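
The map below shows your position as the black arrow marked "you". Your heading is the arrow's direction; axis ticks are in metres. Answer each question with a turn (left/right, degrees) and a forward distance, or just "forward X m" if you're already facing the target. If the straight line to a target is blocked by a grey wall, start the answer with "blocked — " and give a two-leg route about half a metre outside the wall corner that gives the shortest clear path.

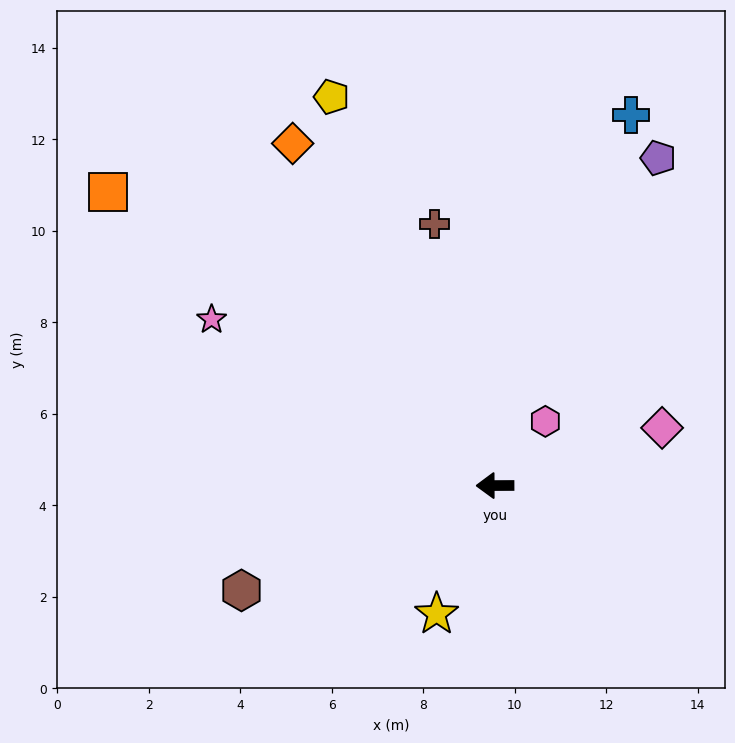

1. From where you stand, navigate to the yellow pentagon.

turn right 67°, forward 9.2 m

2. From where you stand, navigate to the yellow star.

turn left 65°, forward 3.1 m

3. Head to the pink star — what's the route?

turn right 31°, forward 7.2 m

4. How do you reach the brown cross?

turn right 77°, forward 5.9 m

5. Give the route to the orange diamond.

turn right 60°, forward 8.7 m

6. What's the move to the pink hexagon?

turn right 128°, forward 1.8 m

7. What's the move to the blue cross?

turn right 110°, forward 8.6 m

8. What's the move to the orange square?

turn right 37°, forward 10.6 m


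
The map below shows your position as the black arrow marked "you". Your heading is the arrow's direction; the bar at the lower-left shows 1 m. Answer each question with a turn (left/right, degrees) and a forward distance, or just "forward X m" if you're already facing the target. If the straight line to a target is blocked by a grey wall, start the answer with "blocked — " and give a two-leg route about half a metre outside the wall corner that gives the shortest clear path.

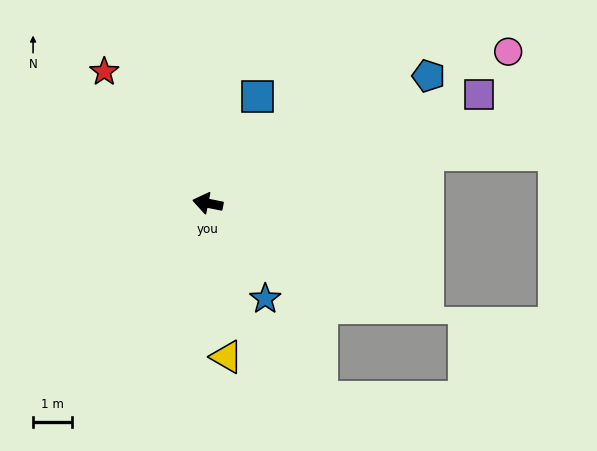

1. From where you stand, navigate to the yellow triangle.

turn left 108°, forward 3.9 m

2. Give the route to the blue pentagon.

turn right 139°, forward 6.5 m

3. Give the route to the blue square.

turn right 104°, forward 3.0 m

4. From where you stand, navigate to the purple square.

turn right 147°, forward 7.5 m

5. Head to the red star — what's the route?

turn right 41°, forward 4.3 m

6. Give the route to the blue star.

turn left 132°, forward 2.8 m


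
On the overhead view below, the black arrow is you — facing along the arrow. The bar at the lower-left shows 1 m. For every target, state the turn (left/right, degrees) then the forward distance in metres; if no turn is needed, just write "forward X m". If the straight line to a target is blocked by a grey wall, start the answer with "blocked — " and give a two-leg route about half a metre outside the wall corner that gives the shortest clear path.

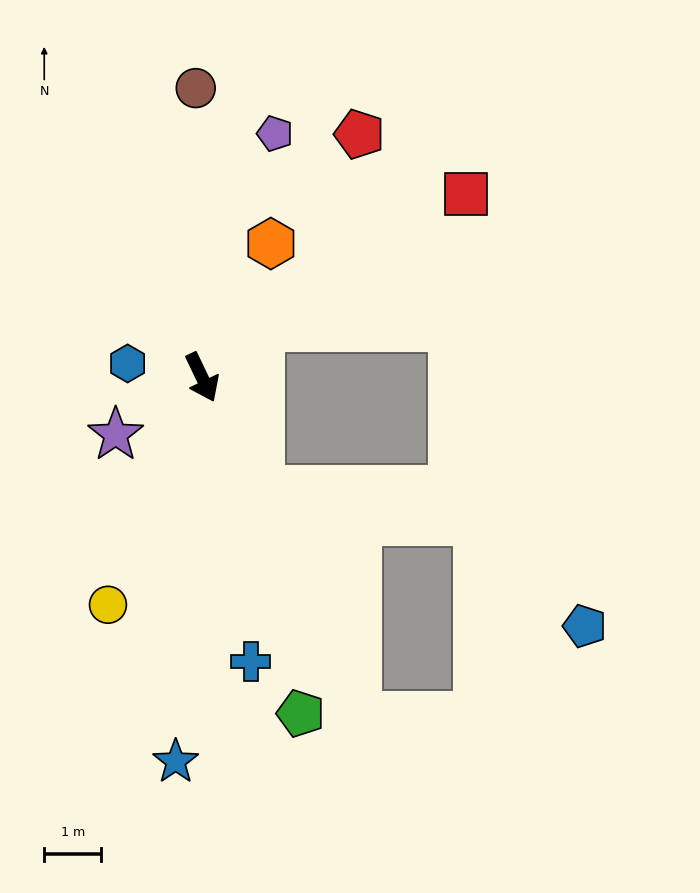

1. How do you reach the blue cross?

turn right 16°, forward 5.1 m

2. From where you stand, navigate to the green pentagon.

turn right 9°, forward 6.2 m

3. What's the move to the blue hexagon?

turn right 126°, forward 1.3 m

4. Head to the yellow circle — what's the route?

turn right 48°, forward 4.3 m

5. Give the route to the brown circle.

turn left 156°, forward 5.1 m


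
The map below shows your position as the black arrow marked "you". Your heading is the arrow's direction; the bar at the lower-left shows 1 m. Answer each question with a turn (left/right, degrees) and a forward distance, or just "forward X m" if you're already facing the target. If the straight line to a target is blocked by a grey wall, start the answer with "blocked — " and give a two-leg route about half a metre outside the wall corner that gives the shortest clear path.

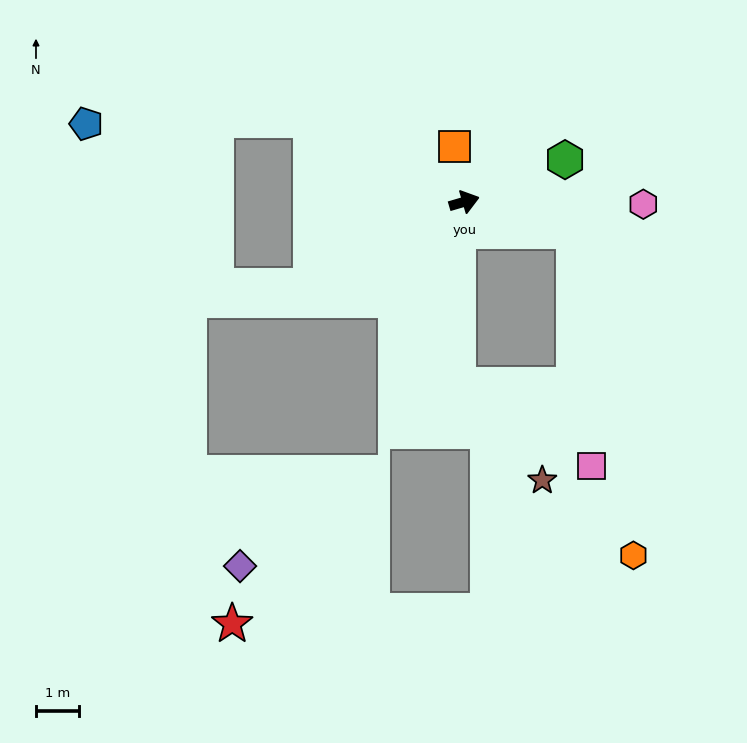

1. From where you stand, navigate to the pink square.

blocked — turn right 31°, forward 2.7 m, then turn right 71°, forward 5.5 m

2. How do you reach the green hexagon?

turn left 6°, forward 2.6 m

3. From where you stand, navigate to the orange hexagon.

blocked — turn right 31°, forward 2.7 m, then turn right 65°, forward 7.7 m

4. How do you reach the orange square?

turn left 84°, forward 1.3 m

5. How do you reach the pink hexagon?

turn right 17°, forward 4.2 m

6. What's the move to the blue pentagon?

blocked — turn left 135°, forward 4.1 m, then turn left 30°, forward 5.3 m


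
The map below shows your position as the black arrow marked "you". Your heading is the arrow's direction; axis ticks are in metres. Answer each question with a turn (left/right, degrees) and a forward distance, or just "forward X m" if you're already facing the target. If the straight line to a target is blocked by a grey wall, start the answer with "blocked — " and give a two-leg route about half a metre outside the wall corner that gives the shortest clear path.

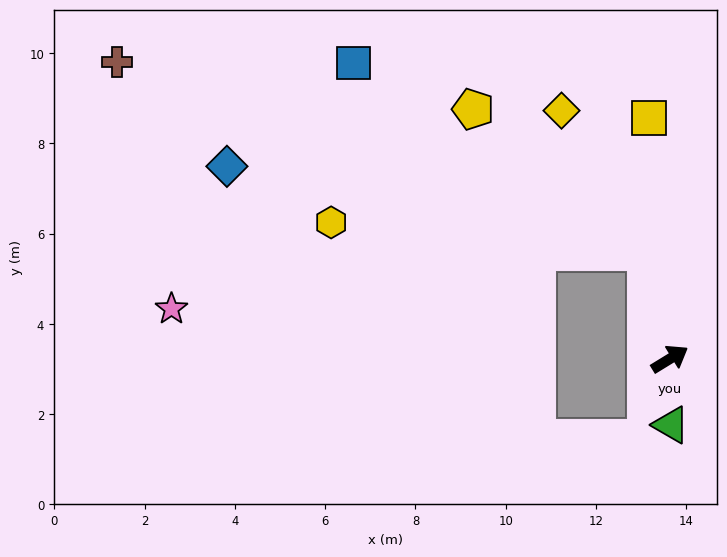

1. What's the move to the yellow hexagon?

blocked — turn left 71°, forward 2.4 m, then turn left 72°, forward 7.0 m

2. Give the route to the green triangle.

turn right 121°, forward 1.5 m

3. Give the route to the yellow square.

turn left 63°, forward 5.4 m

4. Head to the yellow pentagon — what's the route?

blocked — turn left 71°, forward 2.4 m, then turn left 38°, forward 5.0 m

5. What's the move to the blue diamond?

blocked — turn left 71°, forward 2.4 m, then turn left 66°, forward 9.5 m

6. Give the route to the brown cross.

blocked — turn left 71°, forward 2.4 m, then turn left 58°, forward 12.5 m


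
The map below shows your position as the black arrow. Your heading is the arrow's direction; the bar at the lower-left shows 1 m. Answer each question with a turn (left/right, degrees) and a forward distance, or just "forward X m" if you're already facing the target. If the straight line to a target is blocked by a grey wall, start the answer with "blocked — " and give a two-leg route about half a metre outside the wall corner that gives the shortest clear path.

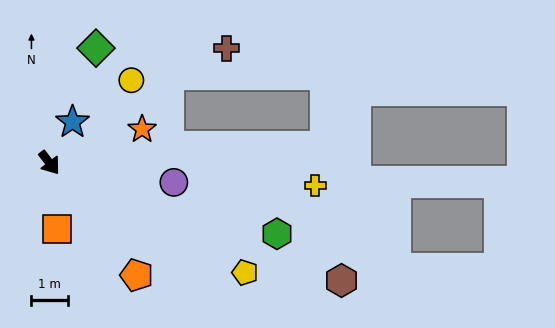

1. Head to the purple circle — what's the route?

turn left 44°, forward 3.4 m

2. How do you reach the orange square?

turn right 31°, forward 1.8 m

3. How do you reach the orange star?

turn left 72°, forward 2.7 m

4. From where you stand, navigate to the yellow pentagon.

turn left 23°, forward 6.1 m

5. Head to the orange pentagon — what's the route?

forward 3.9 m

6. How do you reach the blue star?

turn left 113°, forward 1.3 m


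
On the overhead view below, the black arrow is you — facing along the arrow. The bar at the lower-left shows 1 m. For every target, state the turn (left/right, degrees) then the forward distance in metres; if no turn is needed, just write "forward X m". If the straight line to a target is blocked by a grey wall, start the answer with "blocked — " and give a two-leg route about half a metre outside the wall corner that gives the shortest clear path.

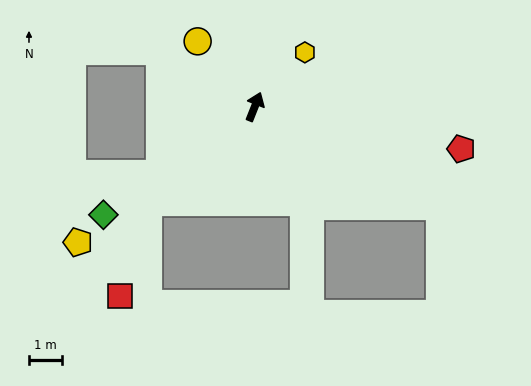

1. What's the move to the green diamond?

turn left 147°, forward 5.7 m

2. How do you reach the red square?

blocked — turn left 153°, forward 4.4 m, then turn left 32°, forward 3.0 m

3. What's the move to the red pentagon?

turn right 80°, forward 6.5 m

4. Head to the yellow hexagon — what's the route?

turn right 21°, forward 2.3 m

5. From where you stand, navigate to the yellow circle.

turn left 63°, forward 2.7 m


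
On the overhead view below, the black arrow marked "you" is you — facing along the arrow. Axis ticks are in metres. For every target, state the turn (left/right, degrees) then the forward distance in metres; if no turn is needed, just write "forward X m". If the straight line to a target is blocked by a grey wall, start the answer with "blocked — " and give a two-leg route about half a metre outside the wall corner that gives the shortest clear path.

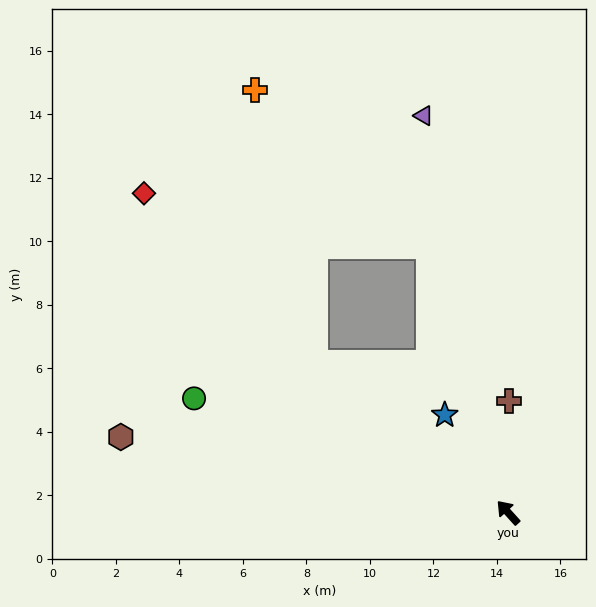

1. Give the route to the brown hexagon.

turn left 37°, forward 12.4 m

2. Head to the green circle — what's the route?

turn left 28°, forward 10.5 m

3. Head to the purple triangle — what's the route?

turn right 30°, forward 12.8 m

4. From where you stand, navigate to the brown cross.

turn right 43°, forward 3.5 m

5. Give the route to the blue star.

turn right 9°, forward 3.7 m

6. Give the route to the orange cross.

blocked — turn right 26°, forward 8.8 m, then turn left 32°, forward 7.3 m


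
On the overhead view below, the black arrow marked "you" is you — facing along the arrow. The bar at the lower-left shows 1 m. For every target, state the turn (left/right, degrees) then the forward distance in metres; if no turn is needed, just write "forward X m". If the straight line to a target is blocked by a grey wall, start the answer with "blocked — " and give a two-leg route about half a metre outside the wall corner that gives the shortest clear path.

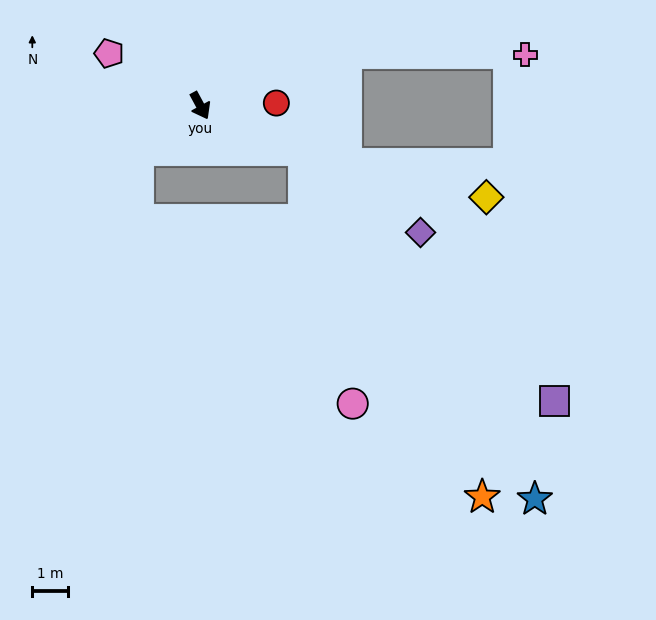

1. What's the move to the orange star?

blocked — turn left 38°, forward 3.1 m, then turn right 39°, forward 10.9 m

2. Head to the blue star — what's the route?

blocked — turn left 38°, forward 3.1 m, then turn right 33°, forward 11.7 m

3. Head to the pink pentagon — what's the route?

turn right 148°, forward 2.9 m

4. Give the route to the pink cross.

blocked — turn left 81°, forward 4.4 m, then turn right 20°, forward 5.0 m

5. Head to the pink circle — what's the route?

blocked — turn left 38°, forward 3.1 m, then turn right 55°, forward 7.2 m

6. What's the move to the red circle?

turn left 64°, forward 2.1 m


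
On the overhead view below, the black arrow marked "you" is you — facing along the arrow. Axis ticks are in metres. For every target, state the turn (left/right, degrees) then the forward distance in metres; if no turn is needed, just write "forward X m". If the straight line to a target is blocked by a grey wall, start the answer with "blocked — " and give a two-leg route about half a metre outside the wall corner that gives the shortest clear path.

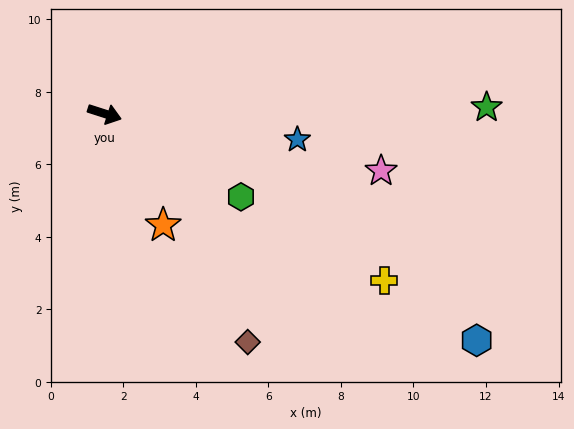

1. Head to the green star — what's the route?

turn left 19°, forward 10.5 m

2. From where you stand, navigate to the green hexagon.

turn right 14°, forward 4.4 m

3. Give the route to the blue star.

turn left 10°, forward 5.4 m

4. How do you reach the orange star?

turn right 44°, forward 3.5 m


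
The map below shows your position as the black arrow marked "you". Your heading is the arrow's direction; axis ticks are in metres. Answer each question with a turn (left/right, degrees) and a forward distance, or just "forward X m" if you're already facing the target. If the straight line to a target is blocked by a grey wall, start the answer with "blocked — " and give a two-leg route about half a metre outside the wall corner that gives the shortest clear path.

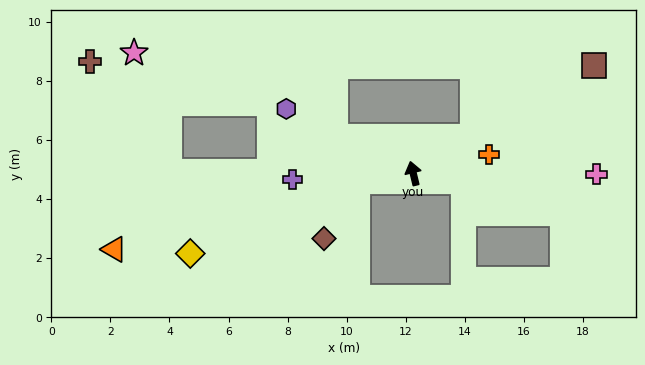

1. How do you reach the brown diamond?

blocked — turn left 85°, forward 1.9 m, then turn left 51°, forward 2.2 m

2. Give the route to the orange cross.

turn right 90°, forward 2.6 m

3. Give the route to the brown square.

turn right 73°, forward 7.1 m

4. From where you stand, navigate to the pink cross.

turn right 104°, forward 6.2 m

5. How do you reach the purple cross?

turn left 79°, forward 4.1 m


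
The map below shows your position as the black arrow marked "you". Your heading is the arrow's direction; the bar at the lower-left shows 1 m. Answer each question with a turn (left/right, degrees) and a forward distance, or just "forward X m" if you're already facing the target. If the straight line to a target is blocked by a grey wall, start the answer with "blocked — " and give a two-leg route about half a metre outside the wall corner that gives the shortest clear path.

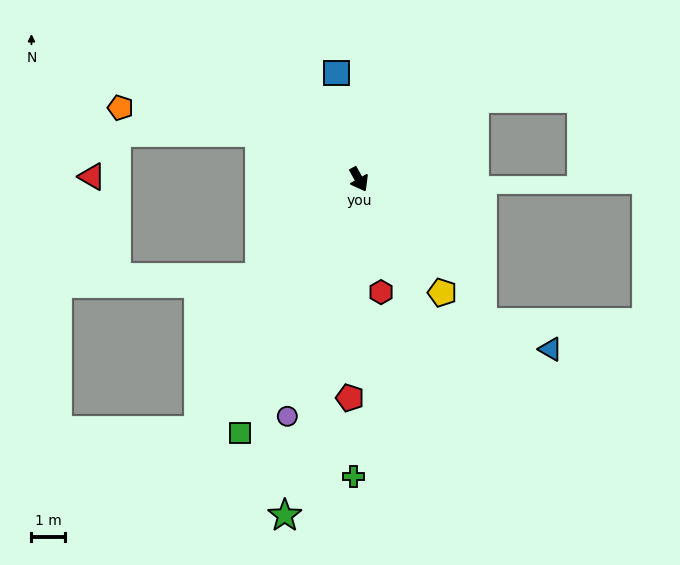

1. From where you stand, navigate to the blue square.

turn left 163°, forward 3.2 m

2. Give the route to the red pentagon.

turn right 31°, forward 6.4 m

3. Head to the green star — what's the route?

turn right 42°, forward 10.1 m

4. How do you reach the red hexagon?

turn right 18°, forward 3.4 m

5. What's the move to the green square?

turn right 54°, forward 8.2 m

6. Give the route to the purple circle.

turn right 46°, forward 7.3 m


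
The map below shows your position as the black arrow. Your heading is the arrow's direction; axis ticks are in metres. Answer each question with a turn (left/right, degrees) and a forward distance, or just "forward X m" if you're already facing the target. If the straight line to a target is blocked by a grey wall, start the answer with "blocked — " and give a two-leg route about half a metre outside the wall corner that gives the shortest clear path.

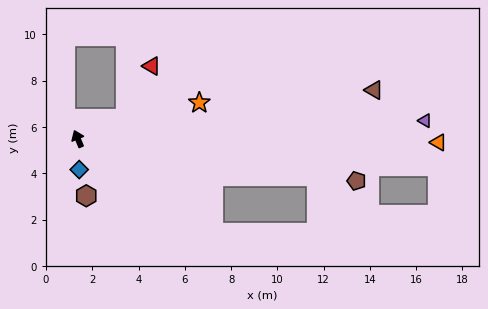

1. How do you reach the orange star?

turn right 96°, forward 5.5 m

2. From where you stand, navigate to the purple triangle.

turn right 110°, forward 15.0 m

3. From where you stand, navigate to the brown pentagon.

turn right 121°, forward 12.2 m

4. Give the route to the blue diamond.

turn left 160°, forward 1.3 m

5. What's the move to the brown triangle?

turn right 103°, forward 13.0 m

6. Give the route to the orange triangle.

turn right 113°, forward 15.6 m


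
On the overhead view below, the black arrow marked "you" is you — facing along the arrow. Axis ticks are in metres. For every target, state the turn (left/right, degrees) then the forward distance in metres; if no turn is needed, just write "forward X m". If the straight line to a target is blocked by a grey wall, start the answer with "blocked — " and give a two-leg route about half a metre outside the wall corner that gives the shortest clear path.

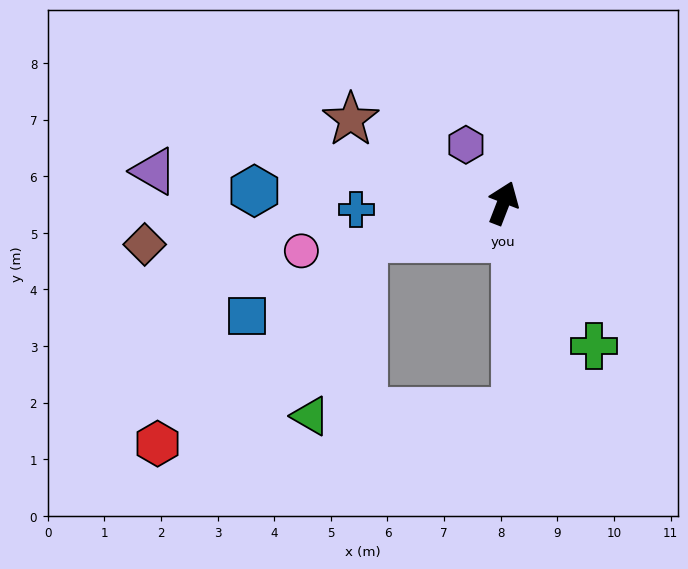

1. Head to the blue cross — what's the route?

turn left 114°, forward 2.6 m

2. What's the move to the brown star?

turn left 82°, forward 3.1 m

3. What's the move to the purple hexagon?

turn left 54°, forward 1.2 m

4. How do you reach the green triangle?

blocked — turn left 125°, forward 2.5 m, then turn left 60°, forward 3.3 m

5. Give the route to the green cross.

turn right 126°, forward 3.0 m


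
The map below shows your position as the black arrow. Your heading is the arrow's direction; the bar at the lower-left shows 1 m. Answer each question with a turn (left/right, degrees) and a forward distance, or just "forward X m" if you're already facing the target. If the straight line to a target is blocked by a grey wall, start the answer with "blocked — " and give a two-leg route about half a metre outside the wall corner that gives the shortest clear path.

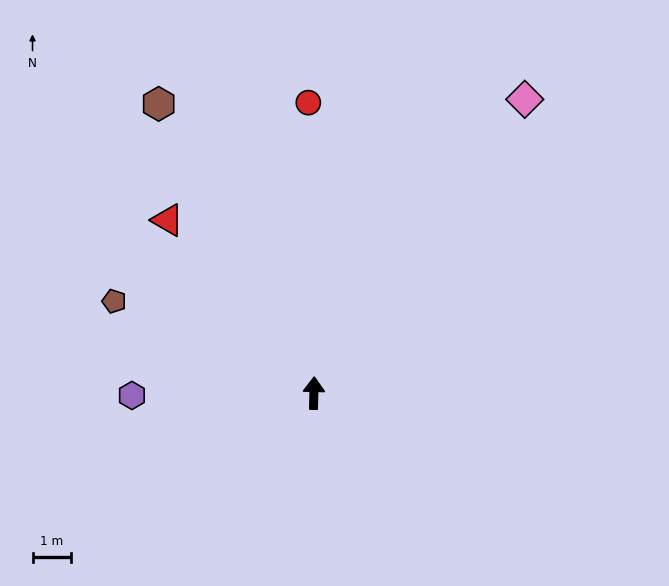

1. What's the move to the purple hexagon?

turn left 92°, forward 4.8 m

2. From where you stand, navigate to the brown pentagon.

turn left 67°, forward 5.8 m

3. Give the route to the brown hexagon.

turn left 30°, forward 8.6 m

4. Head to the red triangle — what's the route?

turn left 42°, forward 5.9 m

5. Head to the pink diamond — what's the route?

turn right 34°, forward 9.5 m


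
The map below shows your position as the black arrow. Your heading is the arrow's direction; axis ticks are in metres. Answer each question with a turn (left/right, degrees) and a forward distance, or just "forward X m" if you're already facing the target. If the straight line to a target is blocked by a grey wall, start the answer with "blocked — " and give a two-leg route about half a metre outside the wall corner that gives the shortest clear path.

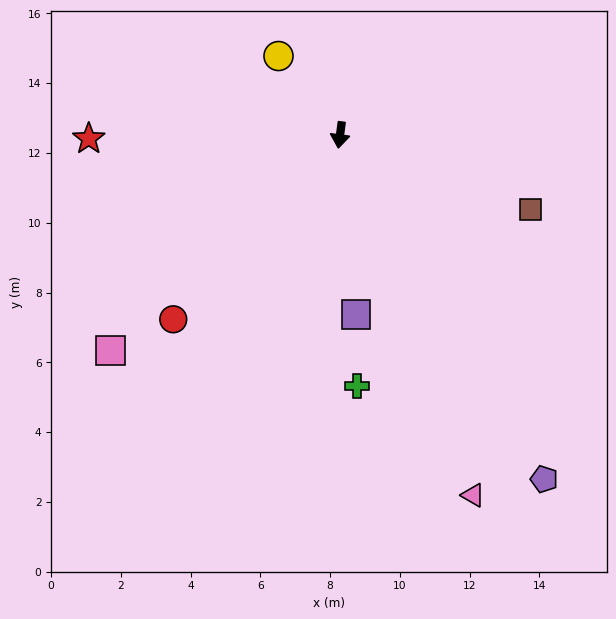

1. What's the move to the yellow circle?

turn right 135°, forward 2.9 m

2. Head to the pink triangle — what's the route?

turn left 28°, forward 11.0 m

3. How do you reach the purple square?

turn left 13°, forward 5.2 m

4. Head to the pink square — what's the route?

turn right 39°, forward 9.0 m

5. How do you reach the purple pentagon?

turn left 38°, forward 11.5 m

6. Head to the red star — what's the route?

turn right 82°, forward 7.2 m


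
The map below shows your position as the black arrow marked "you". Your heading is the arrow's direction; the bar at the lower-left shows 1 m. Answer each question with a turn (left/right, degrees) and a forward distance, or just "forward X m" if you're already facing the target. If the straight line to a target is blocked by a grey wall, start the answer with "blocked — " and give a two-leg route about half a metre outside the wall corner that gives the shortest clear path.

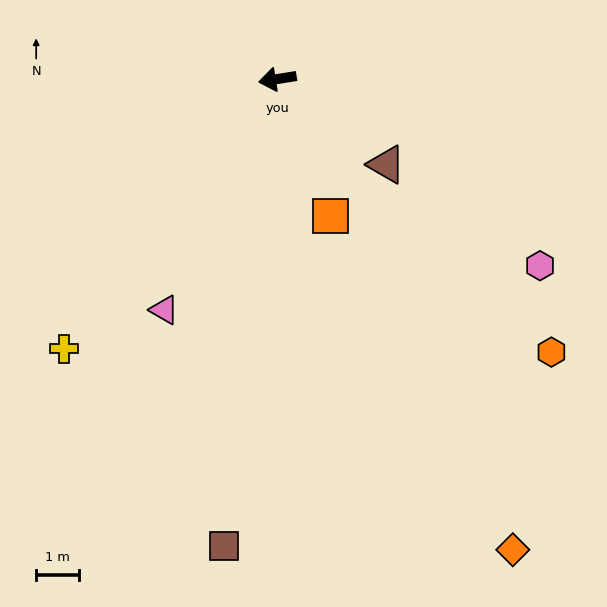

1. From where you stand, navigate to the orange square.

turn left 102°, forward 3.4 m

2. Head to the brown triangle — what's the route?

turn left 133°, forward 3.2 m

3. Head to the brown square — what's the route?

turn left 74°, forward 10.9 m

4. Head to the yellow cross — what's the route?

turn left 43°, forward 8.0 m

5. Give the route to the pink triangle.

turn left 55°, forward 6.0 m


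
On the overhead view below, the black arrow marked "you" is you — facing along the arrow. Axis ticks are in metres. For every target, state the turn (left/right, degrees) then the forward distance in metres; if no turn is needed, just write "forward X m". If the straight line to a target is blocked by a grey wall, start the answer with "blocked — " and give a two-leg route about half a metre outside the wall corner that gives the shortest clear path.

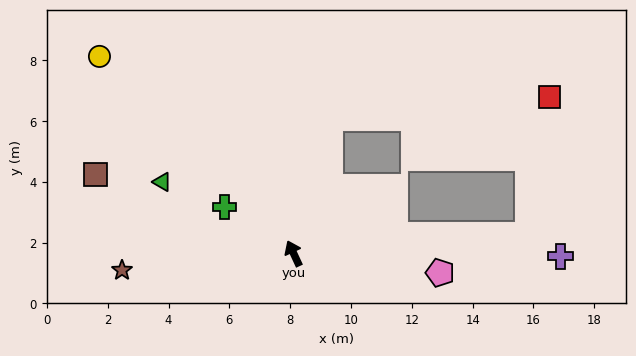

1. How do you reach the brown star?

turn left 71°, forward 5.7 m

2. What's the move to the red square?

blocked — turn right 110°, forward 7.7 m, then turn left 76°, forward 4.6 m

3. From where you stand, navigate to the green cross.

turn left 31°, forward 2.7 m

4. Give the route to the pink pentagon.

turn right 122°, forward 4.9 m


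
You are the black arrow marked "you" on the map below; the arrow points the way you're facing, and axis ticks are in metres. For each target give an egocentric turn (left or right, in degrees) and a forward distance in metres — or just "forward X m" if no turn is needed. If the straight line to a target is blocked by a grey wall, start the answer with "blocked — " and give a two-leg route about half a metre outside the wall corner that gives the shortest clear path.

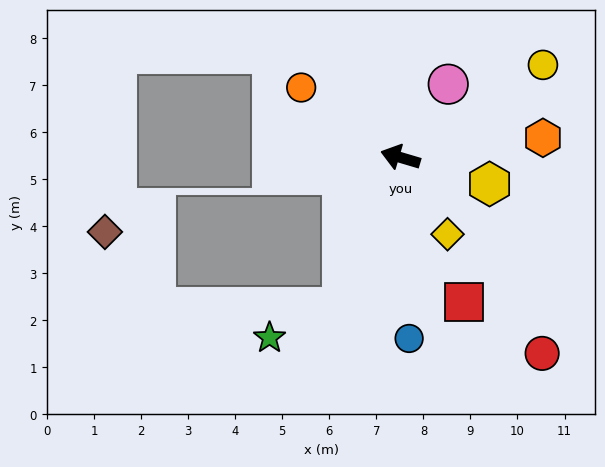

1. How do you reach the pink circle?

turn right 107°, forward 1.9 m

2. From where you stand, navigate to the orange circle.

turn right 19°, forward 2.6 m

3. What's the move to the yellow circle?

turn right 130°, forward 3.6 m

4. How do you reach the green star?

blocked — turn left 85°, forward 3.4 m, then turn right 46°, forward 1.7 m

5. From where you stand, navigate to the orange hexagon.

turn right 156°, forward 3.1 m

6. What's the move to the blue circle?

turn left 109°, forward 3.9 m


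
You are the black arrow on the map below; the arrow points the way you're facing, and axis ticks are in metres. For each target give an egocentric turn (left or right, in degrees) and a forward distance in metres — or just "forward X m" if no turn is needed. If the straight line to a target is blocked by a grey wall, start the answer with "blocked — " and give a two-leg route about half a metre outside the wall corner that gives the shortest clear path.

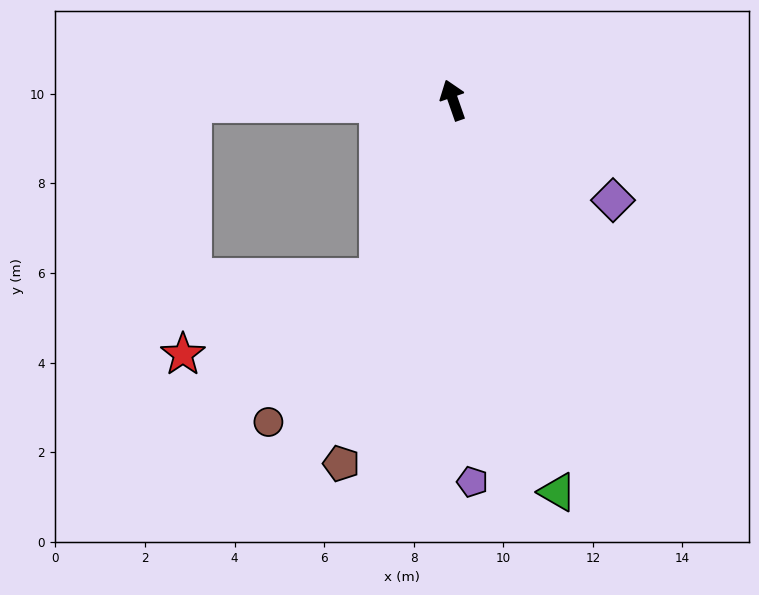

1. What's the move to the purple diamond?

turn right 141°, forward 4.2 m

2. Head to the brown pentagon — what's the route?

turn left 144°, forward 8.5 m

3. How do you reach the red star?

blocked — turn left 138°, forward 4.3 m, then turn right 46°, forward 4.7 m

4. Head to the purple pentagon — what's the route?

turn left 164°, forward 8.5 m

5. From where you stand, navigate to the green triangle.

turn left 176°, forward 9.1 m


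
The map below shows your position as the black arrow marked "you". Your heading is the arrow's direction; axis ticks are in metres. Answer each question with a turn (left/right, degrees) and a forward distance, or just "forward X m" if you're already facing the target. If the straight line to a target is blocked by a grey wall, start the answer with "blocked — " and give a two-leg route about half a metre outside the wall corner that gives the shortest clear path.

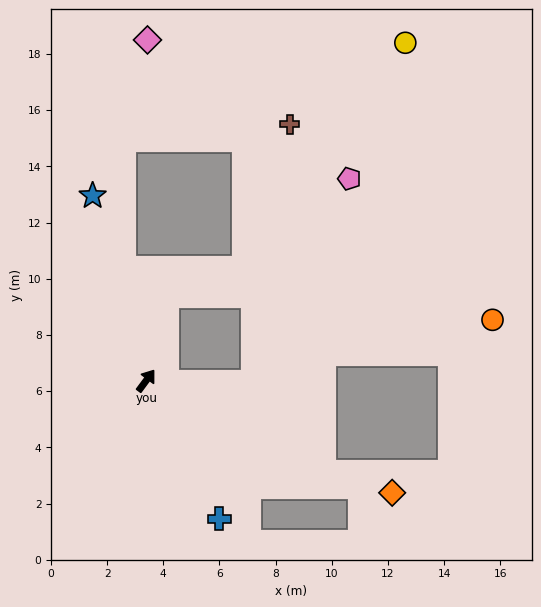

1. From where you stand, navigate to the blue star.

turn left 53°, forward 6.9 m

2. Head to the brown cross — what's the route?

blocked — turn right 54°, forward 3.8 m, then turn left 82°, forward 9.3 m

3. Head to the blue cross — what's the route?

turn right 116°, forward 5.6 m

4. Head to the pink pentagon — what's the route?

blocked — turn right 54°, forward 3.8 m, then turn left 65°, forward 8.0 m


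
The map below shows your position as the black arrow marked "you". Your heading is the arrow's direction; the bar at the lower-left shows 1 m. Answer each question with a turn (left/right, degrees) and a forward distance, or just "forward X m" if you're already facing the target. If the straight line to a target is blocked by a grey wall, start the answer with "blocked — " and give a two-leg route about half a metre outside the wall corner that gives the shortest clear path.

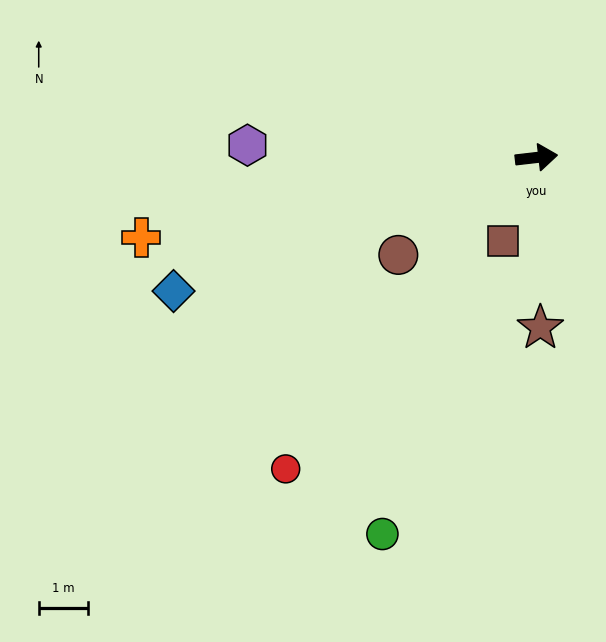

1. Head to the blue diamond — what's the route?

turn right 166°, forward 7.9 m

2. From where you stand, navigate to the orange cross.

turn right 175°, forward 8.2 m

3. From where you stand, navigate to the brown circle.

turn right 151°, forward 3.4 m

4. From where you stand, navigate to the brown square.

turn right 118°, forward 1.8 m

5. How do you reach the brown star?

turn right 95°, forward 3.5 m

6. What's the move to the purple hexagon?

turn left 171°, forward 5.9 m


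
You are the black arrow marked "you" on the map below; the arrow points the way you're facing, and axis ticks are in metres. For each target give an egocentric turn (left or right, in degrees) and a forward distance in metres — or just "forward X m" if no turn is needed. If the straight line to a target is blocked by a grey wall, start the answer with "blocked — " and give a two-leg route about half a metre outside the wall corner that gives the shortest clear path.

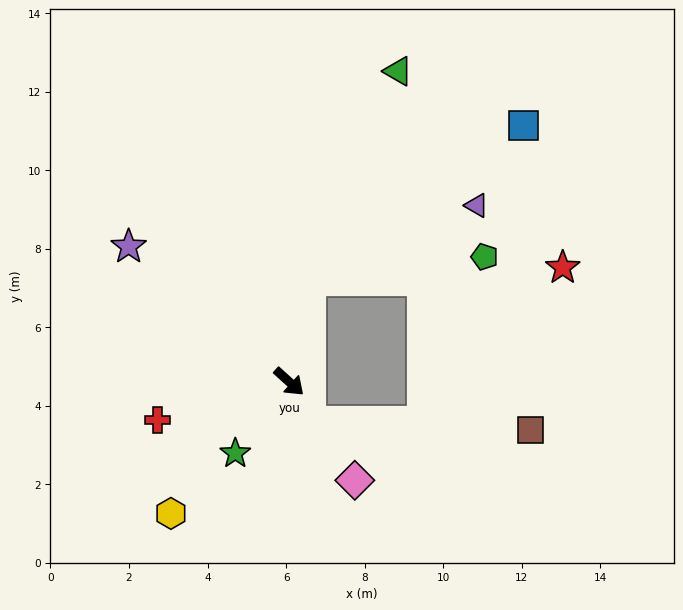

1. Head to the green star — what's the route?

turn right 85°, forward 2.3 m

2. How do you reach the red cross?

turn right 122°, forward 3.5 m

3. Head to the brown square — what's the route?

blocked — turn right 21°, forward 1.2 m, then turn left 61°, forward 5.6 m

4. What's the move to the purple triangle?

blocked — turn left 121°, forward 2.7 m, then turn right 55°, forward 4.7 m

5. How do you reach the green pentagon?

blocked — turn left 121°, forward 2.7 m, then turn right 71°, forward 4.5 m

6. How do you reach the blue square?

blocked — turn left 121°, forward 2.7 m, then turn right 43°, forward 6.7 m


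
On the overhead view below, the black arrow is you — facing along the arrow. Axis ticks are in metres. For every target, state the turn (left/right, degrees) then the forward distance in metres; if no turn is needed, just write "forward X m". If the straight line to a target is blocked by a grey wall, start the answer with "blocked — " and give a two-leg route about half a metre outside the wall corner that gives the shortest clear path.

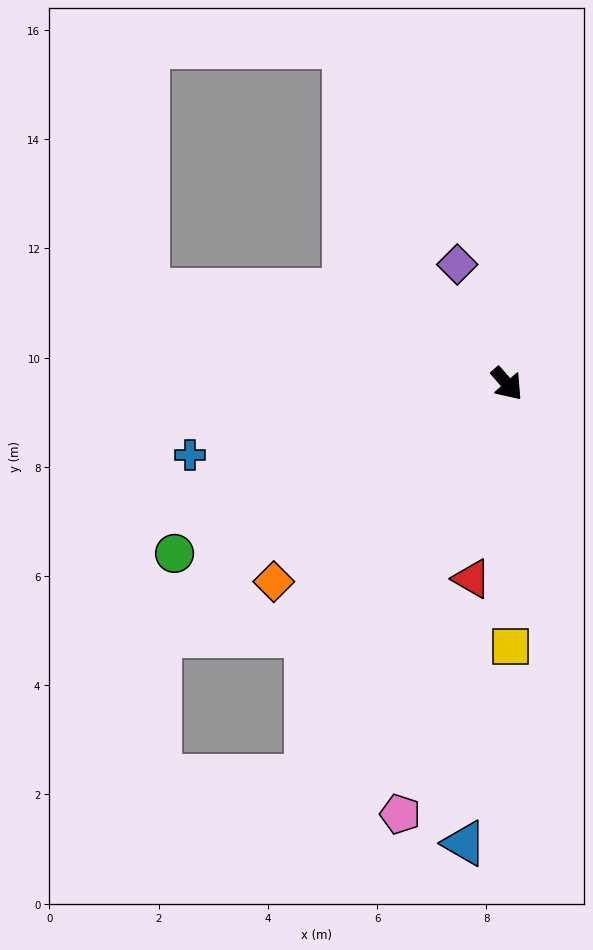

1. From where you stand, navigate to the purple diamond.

turn left 162°, forward 2.4 m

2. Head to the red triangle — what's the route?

turn right 51°, forward 3.6 m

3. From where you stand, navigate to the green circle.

turn right 104°, forward 6.8 m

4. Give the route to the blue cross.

turn right 118°, forward 5.9 m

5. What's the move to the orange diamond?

turn right 91°, forward 5.6 m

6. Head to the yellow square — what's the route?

turn right 40°, forward 4.8 m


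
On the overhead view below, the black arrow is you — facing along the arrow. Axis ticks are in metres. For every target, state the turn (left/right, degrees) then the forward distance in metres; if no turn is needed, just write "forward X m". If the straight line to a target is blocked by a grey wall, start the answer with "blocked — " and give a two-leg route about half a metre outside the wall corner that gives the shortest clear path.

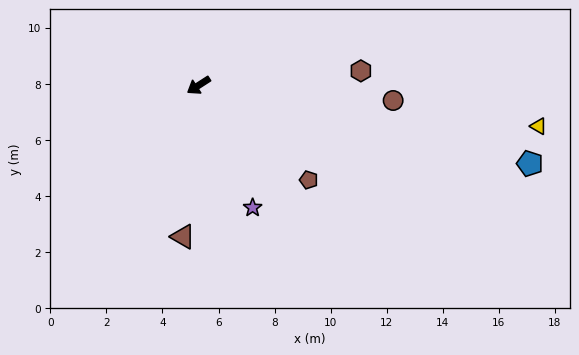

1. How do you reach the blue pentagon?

turn left 134°, forward 12.1 m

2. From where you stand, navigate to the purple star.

turn left 81°, forward 4.8 m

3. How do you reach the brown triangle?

turn left 51°, forward 5.4 m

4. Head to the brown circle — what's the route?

turn left 143°, forward 7.0 m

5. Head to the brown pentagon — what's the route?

turn left 107°, forward 5.2 m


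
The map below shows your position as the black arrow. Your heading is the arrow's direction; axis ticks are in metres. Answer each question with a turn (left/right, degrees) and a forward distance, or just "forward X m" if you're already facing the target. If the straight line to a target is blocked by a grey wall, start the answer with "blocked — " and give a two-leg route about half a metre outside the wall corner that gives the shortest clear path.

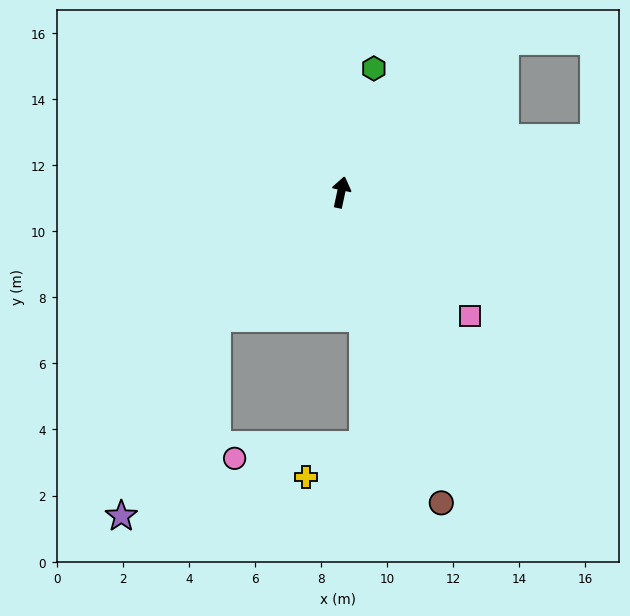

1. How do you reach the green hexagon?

turn right 3°, forward 3.9 m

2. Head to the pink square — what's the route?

turn right 122°, forward 5.4 m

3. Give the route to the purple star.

blocked — turn left 147°, forward 5.4 m, then turn left 19°, forward 6.7 m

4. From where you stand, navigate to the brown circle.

turn right 150°, forward 9.9 m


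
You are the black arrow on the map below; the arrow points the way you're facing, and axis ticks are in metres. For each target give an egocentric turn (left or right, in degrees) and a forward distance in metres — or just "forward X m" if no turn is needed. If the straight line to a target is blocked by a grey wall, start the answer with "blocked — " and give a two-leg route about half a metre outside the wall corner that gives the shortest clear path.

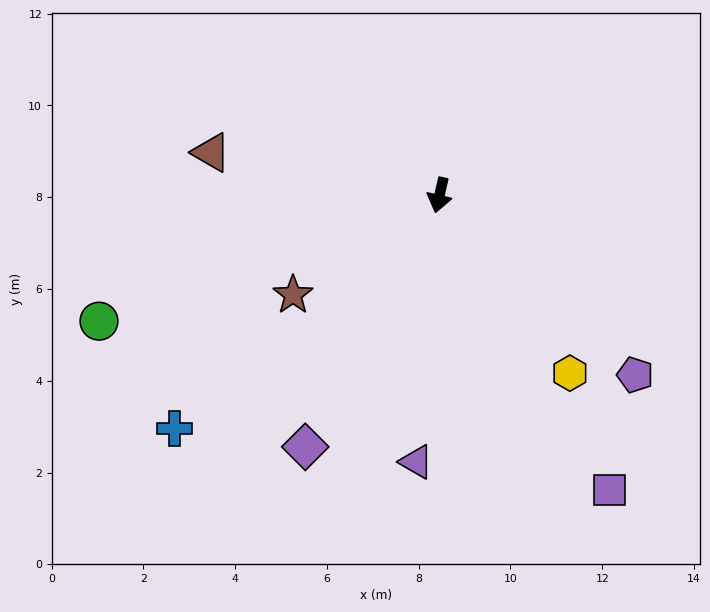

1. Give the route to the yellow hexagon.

turn left 49°, forward 4.8 m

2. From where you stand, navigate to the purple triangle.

turn left 8°, forward 5.8 m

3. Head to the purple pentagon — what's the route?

turn left 60°, forward 5.8 m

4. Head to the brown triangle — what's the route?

turn right 88°, forward 5.1 m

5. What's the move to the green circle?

turn right 57°, forward 7.9 m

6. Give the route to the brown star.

turn right 43°, forward 3.9 m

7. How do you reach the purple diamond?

turn right 15°, forward 6.2 m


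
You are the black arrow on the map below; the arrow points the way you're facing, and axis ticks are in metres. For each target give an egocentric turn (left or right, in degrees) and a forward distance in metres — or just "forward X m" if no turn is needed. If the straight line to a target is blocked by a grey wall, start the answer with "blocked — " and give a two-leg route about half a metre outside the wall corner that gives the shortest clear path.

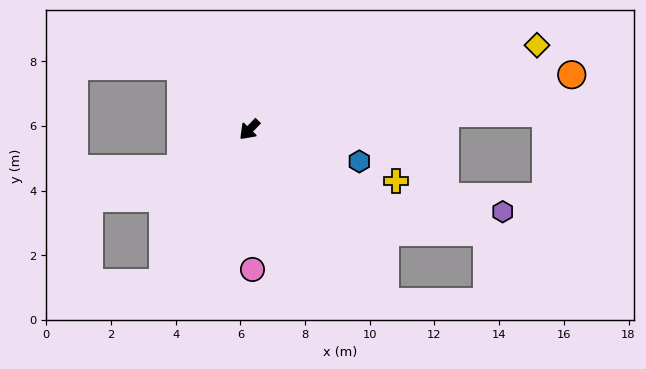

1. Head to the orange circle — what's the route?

turn left 144°, forward 10.1 m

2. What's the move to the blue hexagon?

turn left 118°, forward 3.5 m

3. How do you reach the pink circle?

turn left 45°, forward 4.3 m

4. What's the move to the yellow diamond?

turn left 150°, forward 9.3 m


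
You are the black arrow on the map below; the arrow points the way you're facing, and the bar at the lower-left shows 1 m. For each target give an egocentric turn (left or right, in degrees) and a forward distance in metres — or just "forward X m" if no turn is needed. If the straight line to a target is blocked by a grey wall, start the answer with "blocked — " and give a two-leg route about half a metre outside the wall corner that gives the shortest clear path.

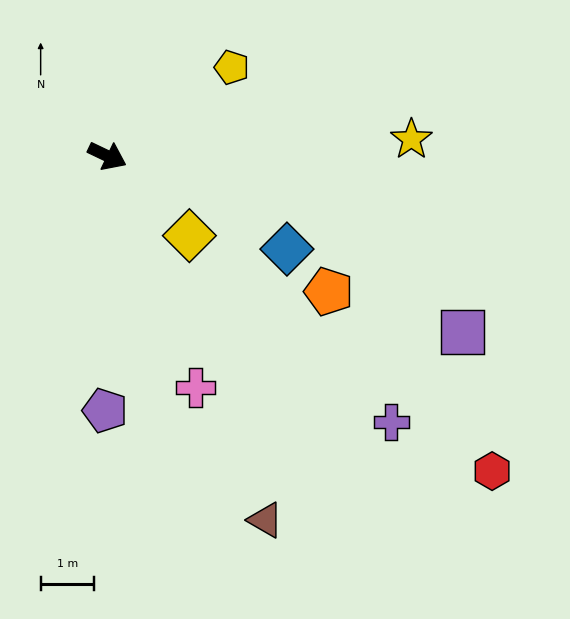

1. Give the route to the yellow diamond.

turn right 19°, forward 2.2 m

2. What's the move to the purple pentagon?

turn right 65°, forward 4.8 m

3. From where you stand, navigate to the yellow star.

turn left 29°, forward 5.7 m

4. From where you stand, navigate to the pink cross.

turn right 44°, forward 4.7 m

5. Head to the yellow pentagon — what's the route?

turn left 61°, forward 2.9 m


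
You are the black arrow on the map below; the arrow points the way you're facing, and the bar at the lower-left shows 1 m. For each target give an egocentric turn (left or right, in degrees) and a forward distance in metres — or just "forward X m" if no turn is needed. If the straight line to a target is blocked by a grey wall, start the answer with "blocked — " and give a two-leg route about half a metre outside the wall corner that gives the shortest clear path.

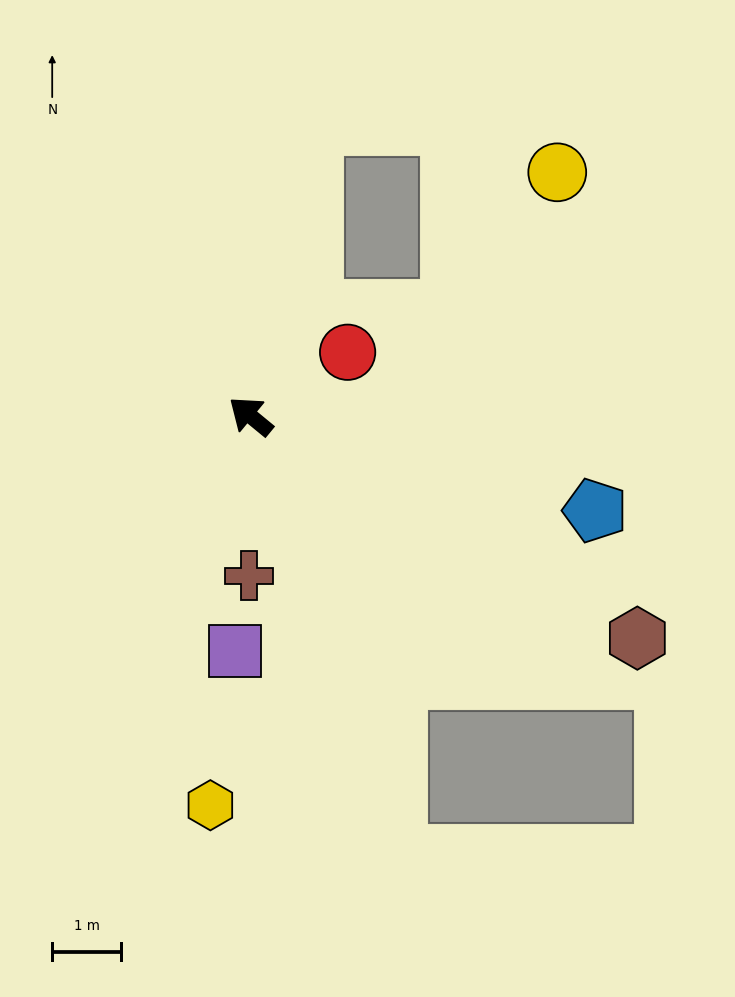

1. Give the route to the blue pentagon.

turn right 156°, forward 5.2 m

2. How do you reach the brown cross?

turn left 129°, forward 2.3 m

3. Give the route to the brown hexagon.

turn right 170°, forward 6.5 m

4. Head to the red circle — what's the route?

turn right 107°, forward 1.7 m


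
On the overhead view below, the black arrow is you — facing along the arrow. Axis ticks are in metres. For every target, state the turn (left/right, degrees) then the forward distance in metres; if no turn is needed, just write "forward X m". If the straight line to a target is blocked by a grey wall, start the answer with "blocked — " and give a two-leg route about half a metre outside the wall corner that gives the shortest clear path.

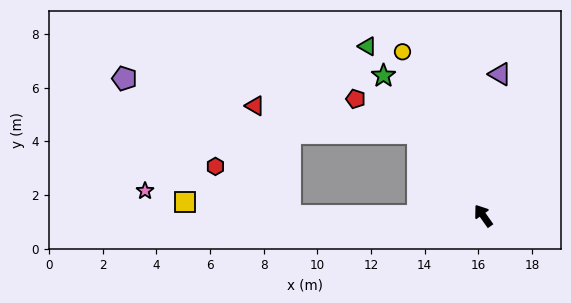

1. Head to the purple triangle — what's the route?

turn right 42°, forward 5.3 m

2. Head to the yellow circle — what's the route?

turn right 9°, forward 6.8 m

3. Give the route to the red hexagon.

blocked — turn left 55°, forward 7.2 m, then turn right 34°, forward 3.4 m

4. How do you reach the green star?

forward 6.4 m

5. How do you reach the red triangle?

blocked — turn left 3°, forward 3.9 m, then turn left 42°, forward 6.2 m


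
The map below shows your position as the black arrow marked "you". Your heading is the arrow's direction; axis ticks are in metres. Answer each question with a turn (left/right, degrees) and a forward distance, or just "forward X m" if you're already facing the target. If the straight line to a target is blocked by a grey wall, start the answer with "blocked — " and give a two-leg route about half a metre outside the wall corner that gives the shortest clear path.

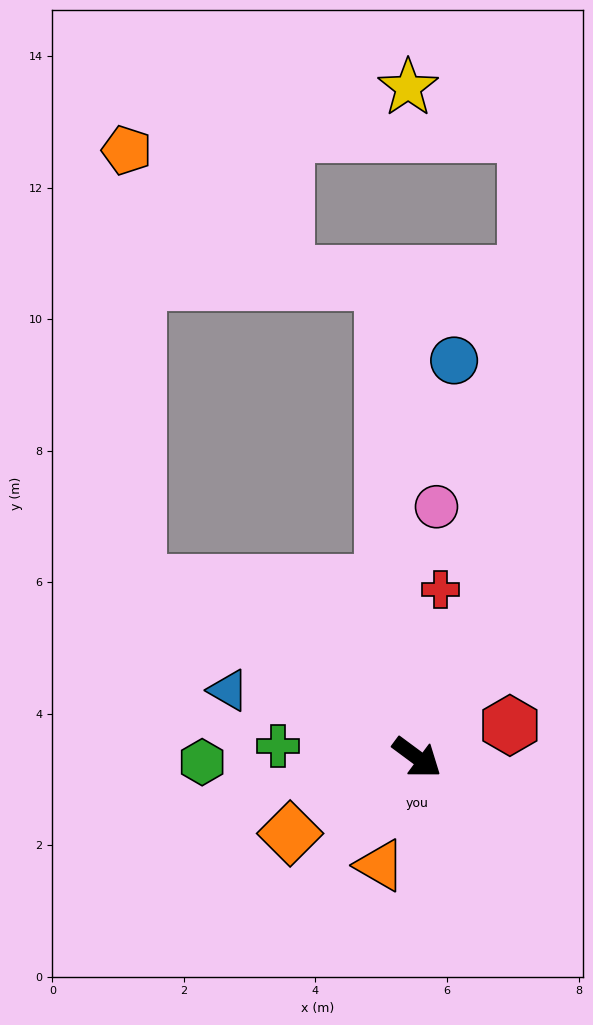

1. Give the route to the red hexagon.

turn left 56°, forward 1.5 m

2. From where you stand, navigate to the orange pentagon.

blocked — turn right 176°, forward 5.0 m, then turn right 56°, forward 6.6 m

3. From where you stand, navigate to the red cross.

turn left 119°, forward 2.6 m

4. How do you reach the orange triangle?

turn right 72°, forward 1.7 m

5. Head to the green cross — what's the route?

turn right 148°, forward 2.1 m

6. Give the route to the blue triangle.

turn right 163°, forward 3.0 m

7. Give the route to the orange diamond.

turn right 113°, forward 2.2 m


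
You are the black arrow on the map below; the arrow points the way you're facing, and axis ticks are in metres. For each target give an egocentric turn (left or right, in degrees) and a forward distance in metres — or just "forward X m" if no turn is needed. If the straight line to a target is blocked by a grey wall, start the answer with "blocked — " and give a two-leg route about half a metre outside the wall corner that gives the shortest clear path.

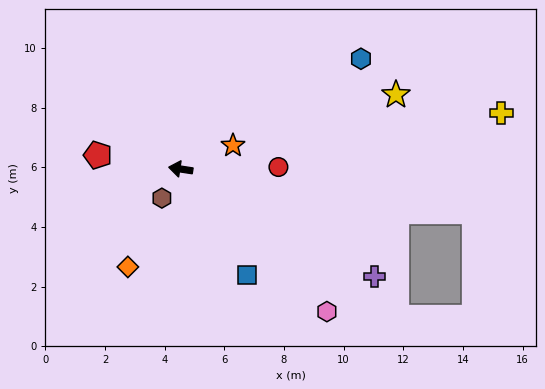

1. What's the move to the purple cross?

turn left 160°, forward 7.4 m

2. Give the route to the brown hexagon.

turn left 66°, forward 1.2 m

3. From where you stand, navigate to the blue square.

turn left 131°, forward 4.2 m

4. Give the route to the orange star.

turn right 147°, forward 1.9 m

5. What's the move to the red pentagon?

forward 2.8 m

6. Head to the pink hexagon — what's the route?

turn left 144°, forward 6.8 m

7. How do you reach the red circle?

turn right 170°, forward 3.3 m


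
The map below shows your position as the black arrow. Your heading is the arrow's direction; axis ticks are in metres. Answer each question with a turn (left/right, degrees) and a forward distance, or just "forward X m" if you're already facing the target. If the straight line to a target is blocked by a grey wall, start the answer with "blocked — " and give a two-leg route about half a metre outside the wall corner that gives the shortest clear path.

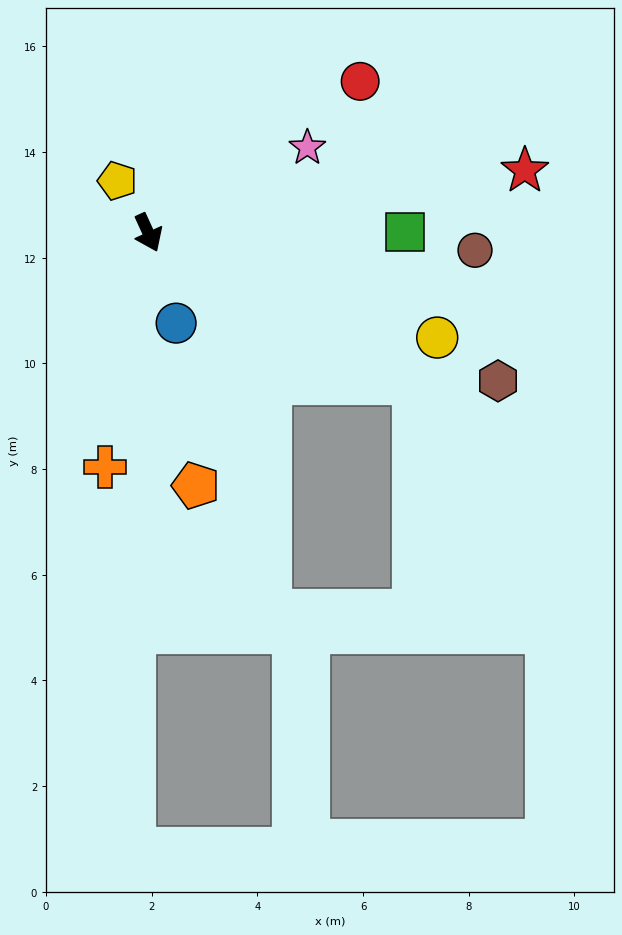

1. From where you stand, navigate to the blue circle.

turn right 7°, forward 1.8 m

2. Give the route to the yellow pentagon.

turn right 174°, forward 1.1 m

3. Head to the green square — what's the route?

turn left 66°, forward 4.9 m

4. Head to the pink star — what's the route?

turn left 94°, forward 3.4 m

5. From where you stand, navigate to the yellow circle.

turn left 45°, forward 5.8 m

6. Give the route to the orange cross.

turn right 35°, forward 4.5 m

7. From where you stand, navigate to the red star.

turn left 75°, forward 7.2 m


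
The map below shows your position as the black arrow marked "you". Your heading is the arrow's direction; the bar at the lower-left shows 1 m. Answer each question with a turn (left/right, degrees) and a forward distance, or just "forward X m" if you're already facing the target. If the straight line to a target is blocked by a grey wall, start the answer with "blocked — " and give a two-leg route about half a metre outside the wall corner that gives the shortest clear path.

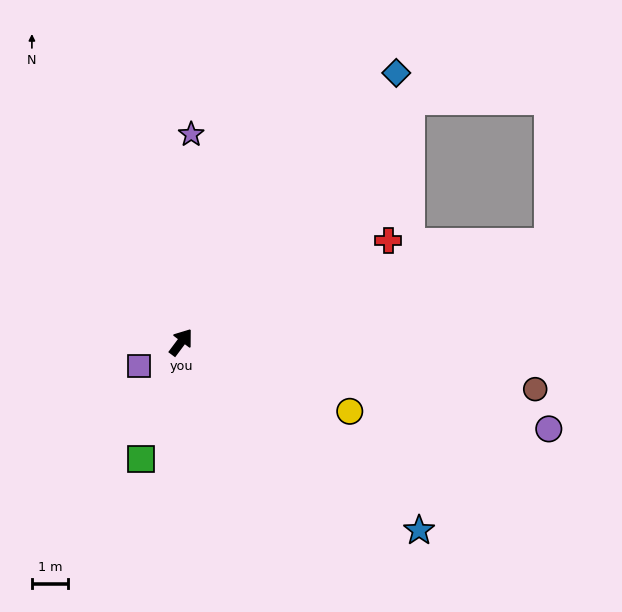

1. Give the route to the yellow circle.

turn right 76°, forward 5.0 m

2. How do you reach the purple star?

turn left 34°, forward 5.8 m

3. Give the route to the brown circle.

turn right 61°, forward 9.9 m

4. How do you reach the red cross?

turn right 27°, forward 6.4 m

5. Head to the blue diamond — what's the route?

forward 9.5 m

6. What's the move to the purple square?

turn left 156°, forward 1.3 m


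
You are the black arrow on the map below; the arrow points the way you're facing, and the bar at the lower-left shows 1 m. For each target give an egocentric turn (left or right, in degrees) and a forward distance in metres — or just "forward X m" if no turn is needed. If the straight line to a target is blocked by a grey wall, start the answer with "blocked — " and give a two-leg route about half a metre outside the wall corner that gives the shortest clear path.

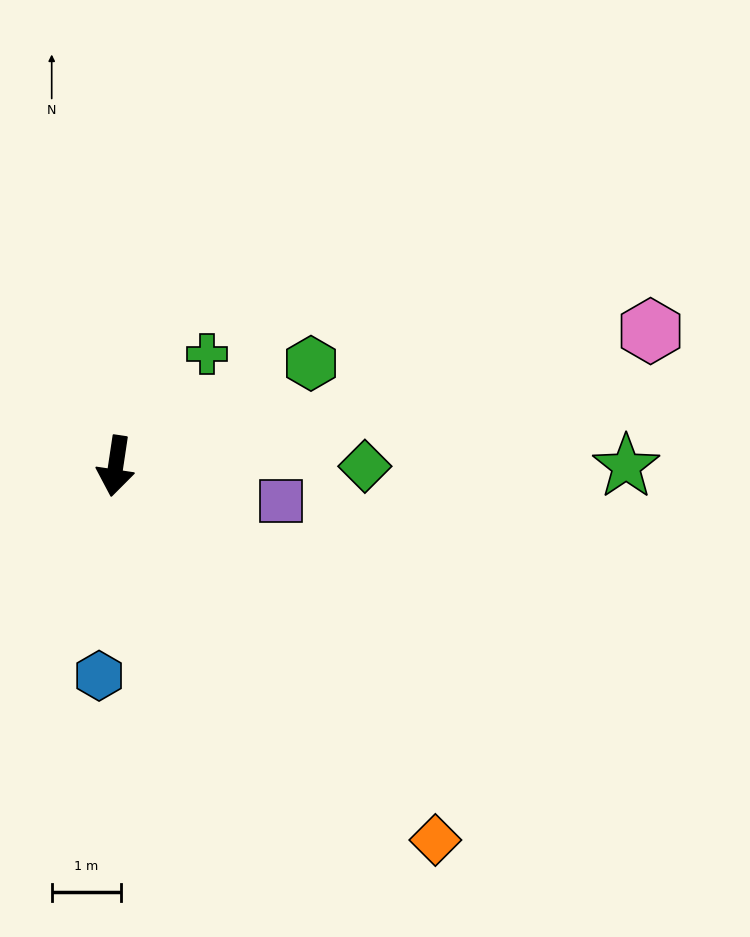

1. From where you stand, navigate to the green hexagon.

turn left 126°, forward 3.2 m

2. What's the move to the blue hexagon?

turn left 4°, forward 3.0 m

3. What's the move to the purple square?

turn left 87°, forward 2.4 m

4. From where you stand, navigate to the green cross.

turn left 149°, forward 2.1 m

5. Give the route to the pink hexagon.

turn left 113°, forward 7.9 m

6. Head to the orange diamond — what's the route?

turn left 49°, forward 7.1 m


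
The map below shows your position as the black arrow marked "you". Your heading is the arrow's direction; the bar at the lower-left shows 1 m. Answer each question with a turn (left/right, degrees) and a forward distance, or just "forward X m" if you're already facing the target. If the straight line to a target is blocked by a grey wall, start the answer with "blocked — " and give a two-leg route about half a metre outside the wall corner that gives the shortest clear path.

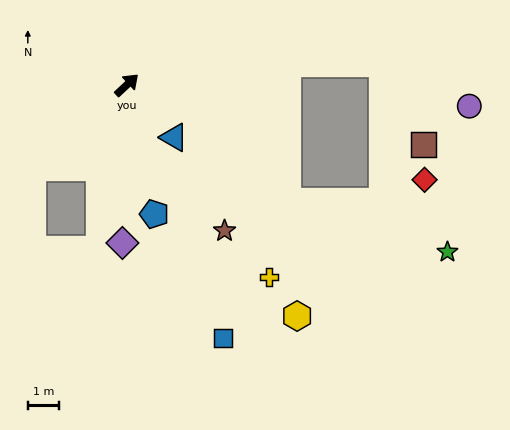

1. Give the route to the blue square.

turn right 112°, forward 8.6 m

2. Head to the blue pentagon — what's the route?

turn right 121°, forward 4.2 m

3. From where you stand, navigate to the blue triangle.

turn right 91°, forward 2.2 m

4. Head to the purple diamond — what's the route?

turn right 135°, forward 5.0 m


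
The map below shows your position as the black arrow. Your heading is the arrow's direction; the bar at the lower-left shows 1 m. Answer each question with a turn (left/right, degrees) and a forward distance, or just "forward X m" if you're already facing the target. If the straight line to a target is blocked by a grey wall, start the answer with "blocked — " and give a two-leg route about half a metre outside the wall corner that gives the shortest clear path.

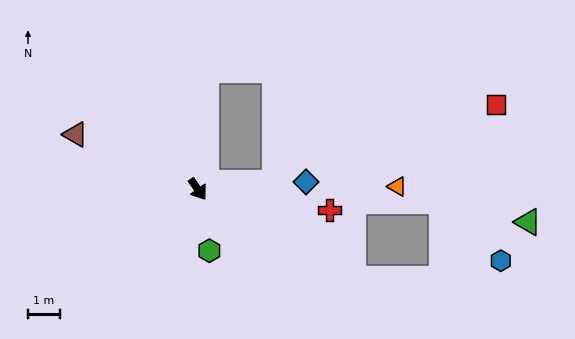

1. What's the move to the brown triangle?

turn right 149°, forward 4.2 m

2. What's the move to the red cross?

turn left 46°, forward 4.2 m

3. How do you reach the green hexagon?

turn right 25°, forward 2.0 m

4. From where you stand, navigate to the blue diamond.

turn left 59°, forward 3.4 m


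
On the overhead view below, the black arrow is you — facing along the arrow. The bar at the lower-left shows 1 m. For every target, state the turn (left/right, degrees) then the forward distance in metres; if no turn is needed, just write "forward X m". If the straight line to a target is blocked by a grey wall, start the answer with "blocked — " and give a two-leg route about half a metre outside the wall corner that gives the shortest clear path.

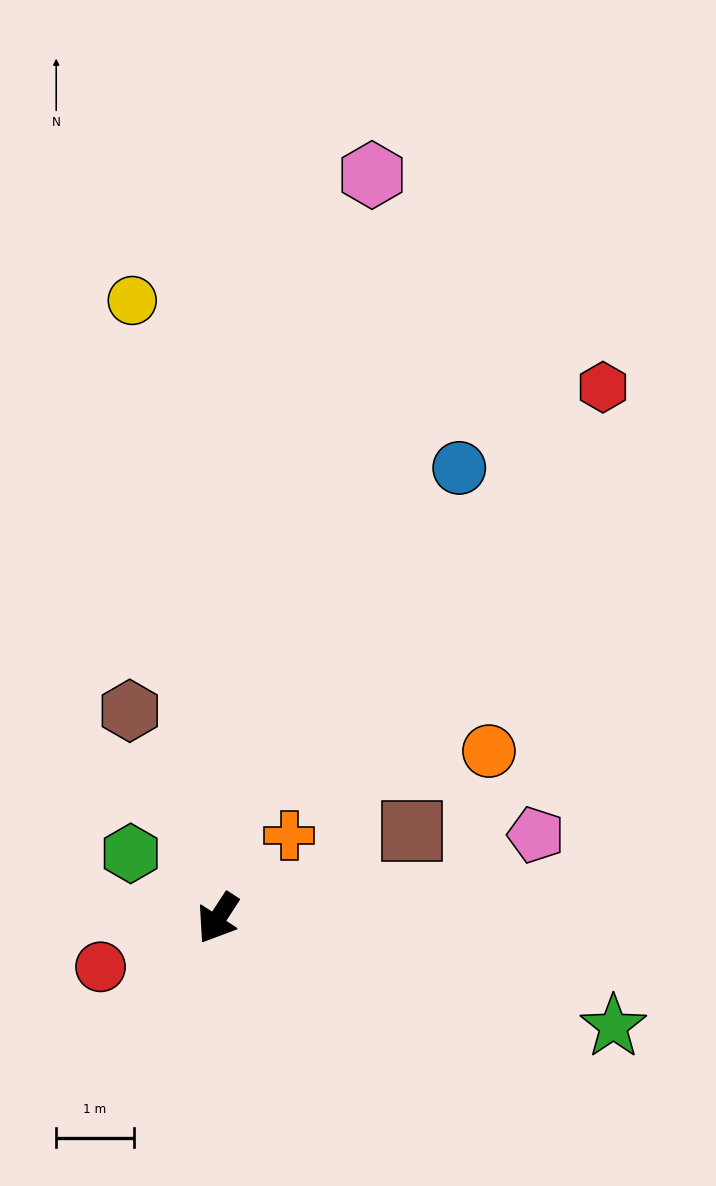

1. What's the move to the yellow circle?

turn right 139°, forward 8.0 m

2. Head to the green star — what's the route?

turn left 108°, forward 5.3 m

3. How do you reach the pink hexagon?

turn right 159°, forward 9.8 m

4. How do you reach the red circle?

turn right 34°, forward 1.6 m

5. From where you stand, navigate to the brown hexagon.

turn right 124°, forward 2.9 m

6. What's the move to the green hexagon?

turn right 94°, forward 1.4 m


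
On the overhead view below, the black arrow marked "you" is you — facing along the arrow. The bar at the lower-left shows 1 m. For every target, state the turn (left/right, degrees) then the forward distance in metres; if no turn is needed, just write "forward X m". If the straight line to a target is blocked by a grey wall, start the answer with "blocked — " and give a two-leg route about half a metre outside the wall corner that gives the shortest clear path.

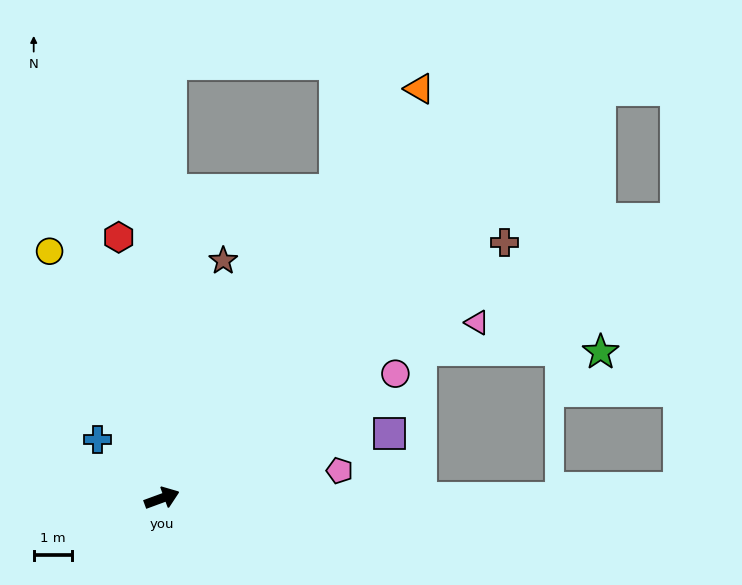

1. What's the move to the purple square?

turn right 4°, forward 6.1 m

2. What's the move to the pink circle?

turn left 8°, forward 6.9 m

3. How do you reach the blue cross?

turn left 118°, forward 2.3 m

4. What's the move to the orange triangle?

turn left 38°, forward 12.6 m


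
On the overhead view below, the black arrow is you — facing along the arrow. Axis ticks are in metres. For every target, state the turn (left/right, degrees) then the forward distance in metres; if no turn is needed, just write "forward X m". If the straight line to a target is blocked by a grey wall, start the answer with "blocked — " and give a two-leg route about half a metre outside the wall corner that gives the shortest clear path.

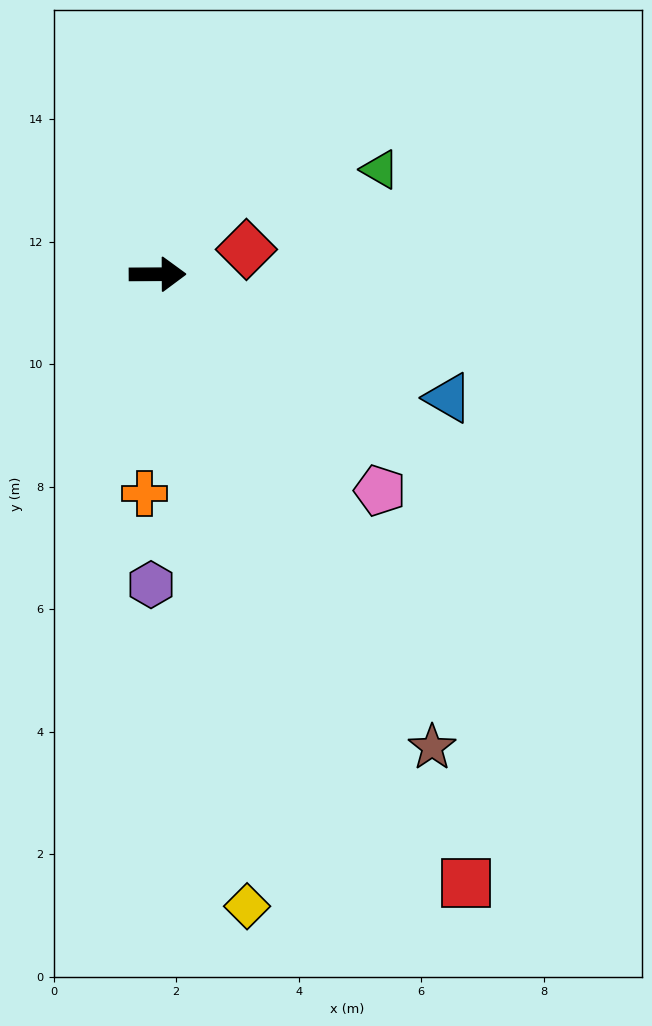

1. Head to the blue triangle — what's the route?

turn right 23°, forward 5.2 m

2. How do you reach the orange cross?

turn right 94°, forward 3.6 m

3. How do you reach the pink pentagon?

turn right 44°, forward 5.1 m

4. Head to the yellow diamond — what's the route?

turn right 82°, forward 10.4 m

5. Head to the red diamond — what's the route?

turn left 15°, forward 1.5 m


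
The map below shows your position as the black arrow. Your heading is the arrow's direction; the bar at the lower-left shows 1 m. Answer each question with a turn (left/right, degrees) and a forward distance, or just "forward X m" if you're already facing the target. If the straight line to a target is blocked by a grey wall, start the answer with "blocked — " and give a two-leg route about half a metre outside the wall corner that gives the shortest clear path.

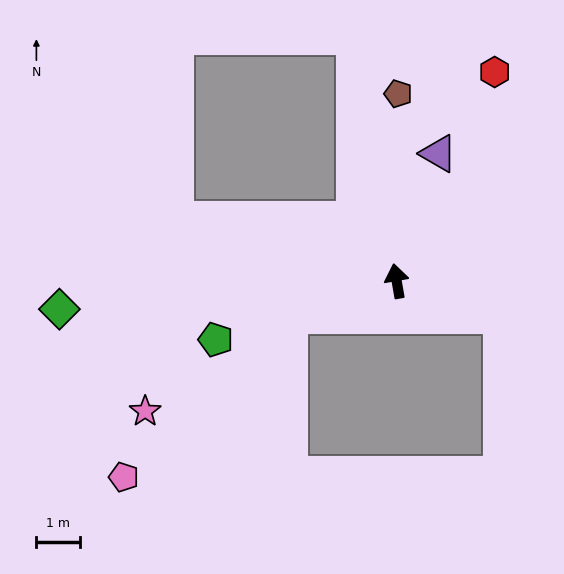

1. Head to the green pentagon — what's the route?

turn left 98°, forward 4.3 m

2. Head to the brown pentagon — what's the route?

turn right 10°, forward 4.3 m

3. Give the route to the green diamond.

turn left 85°, forward 7.7 m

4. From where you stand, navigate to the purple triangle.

turn right 28°, forward 3.1 m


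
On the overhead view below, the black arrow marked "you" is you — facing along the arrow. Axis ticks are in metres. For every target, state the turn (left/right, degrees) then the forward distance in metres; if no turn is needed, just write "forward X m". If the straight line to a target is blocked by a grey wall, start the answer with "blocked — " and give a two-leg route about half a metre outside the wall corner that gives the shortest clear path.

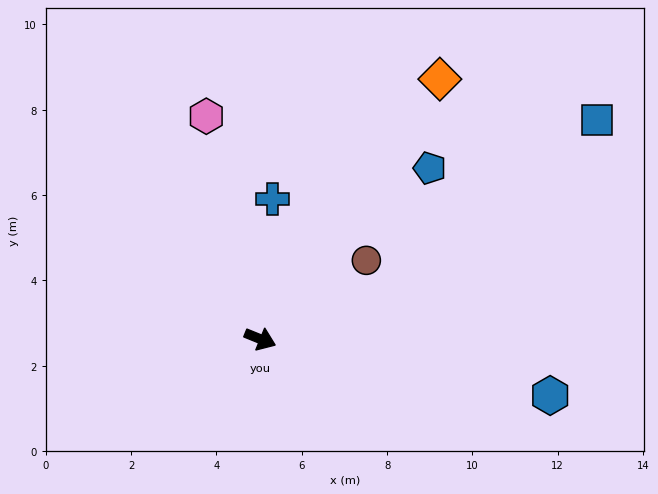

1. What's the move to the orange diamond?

turn left 77°, forward 7.4 m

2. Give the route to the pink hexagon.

turn left 126°, forward 5.4 m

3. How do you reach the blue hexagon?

turn left 11°, forward 6.9 m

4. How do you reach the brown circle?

turn left 59°, forward 3.1 m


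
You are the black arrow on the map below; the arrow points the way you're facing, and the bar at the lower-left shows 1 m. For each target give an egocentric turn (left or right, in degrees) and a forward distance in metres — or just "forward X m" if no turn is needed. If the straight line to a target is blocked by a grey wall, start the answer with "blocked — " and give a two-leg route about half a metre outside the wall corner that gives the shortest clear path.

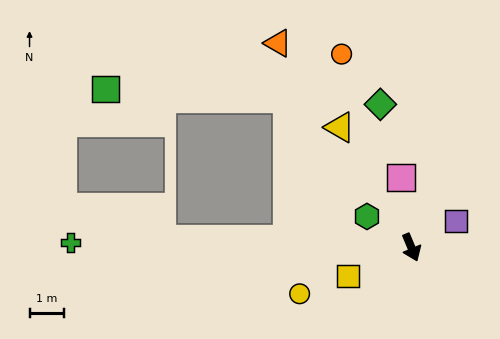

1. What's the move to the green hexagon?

turn right 148°, forward 1.6 m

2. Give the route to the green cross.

turn right 114°, forward 9.9 m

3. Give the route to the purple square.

turn left 98°, forward 1.5 m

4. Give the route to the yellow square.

turn right 89°, forward 2.0 m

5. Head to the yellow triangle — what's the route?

turn right 172°, forward 4.1 m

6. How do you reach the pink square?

turn left 166°, forward 2.1 m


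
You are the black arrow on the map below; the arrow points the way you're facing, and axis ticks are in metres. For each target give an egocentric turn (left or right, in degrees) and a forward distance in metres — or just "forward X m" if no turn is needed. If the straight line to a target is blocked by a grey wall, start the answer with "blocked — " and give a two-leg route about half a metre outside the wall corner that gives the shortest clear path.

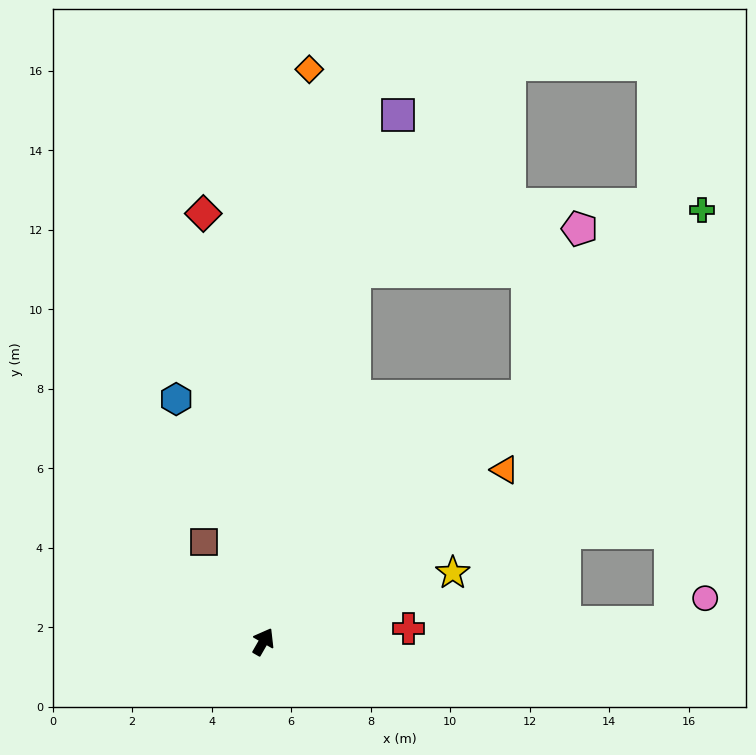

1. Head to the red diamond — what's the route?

turn left 38°, forward 10.9 m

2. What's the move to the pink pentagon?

blocked — turn right 17°, forward 9.1 m, then turn left 30°, forward 4.4 m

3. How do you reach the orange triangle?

turn right 25°, forward 7.5 m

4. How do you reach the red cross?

turn right 55°, forward 3.7 m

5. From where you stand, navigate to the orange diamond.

turn left 25°, forward 14.4 m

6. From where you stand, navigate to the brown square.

turn left 61°, forward 2.9 m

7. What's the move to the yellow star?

turn right 40°, forward 5.1 m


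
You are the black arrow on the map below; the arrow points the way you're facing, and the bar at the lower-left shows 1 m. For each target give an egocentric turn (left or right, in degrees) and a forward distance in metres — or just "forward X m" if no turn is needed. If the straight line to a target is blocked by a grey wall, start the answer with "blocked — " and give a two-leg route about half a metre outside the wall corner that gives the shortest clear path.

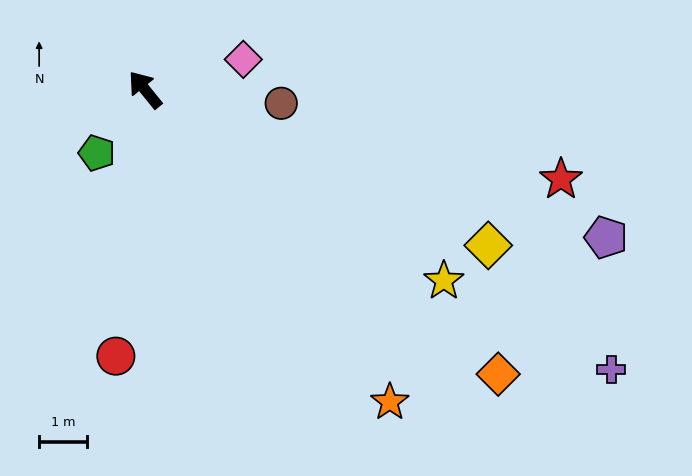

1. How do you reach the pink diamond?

turn right 112°, forward 2.1 m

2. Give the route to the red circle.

turn left 135°, forward 5.6 m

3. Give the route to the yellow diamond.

turn right 153°, forward 7.8 m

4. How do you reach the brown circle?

turn right 135°, forward 2.8 m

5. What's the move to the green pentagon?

turn left 104°, forward 1.7 m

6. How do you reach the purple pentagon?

turn right 147°, forward 10.0 m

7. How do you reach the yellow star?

turn right 162°, forward 7.4 m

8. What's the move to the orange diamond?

turn right 168°, forward 9.4 m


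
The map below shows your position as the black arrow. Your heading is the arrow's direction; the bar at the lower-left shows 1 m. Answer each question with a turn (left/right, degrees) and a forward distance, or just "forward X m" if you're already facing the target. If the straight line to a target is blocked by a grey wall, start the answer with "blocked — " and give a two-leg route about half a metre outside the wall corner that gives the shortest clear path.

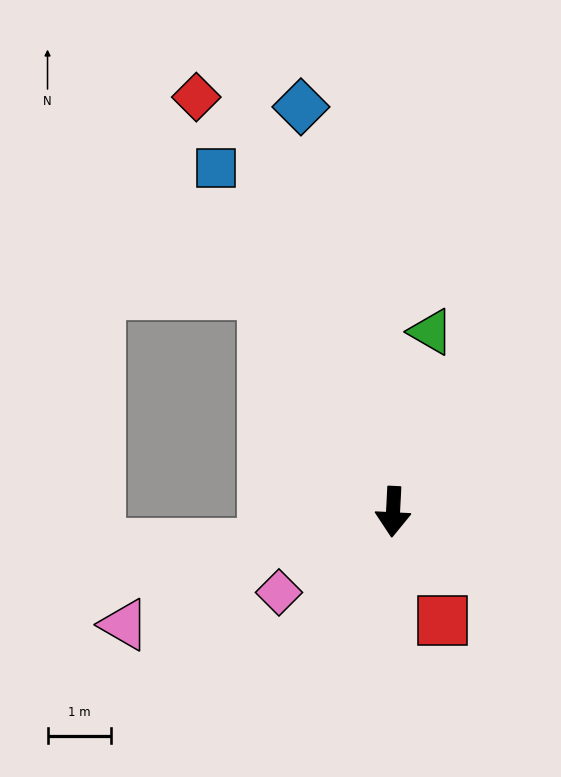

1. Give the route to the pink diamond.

turn right 52°, forward 2.2 m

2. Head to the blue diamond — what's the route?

turn right 164°, forward 6.5 m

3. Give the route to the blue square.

turn right 150°, forward 6.1 m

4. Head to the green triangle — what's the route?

turn left 171°, forward 2.9 m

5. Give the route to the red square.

turn left 27°, forward 1.9 m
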